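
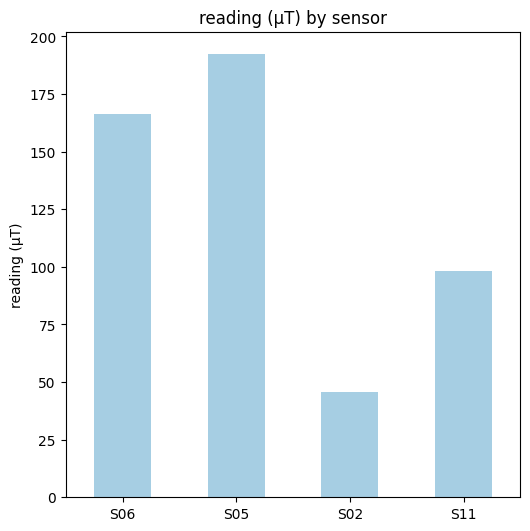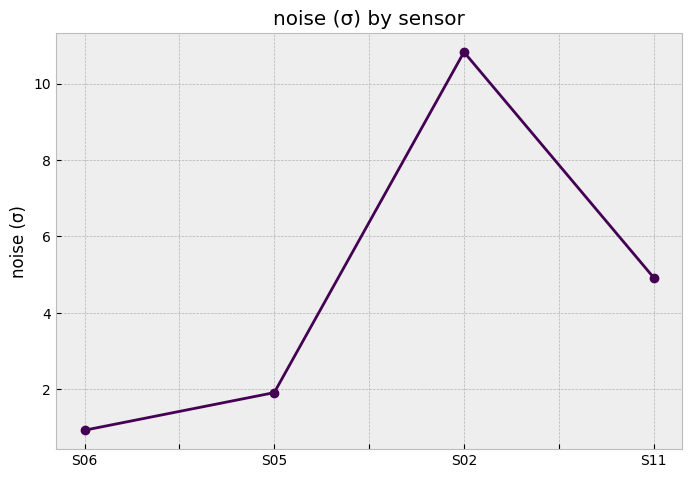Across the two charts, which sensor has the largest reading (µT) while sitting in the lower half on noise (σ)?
S05

Chart 2 median noise (σ) ≈ 3; below-median sensors: S06, S05. Among those, S05 has the highest reading (µT) (≈ 200).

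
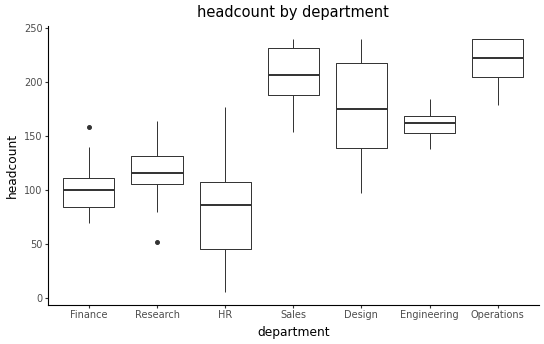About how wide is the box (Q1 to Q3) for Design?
≈ 80

Q3 ≈ 220, Q1 ≈ 140; IQR ≈ 80.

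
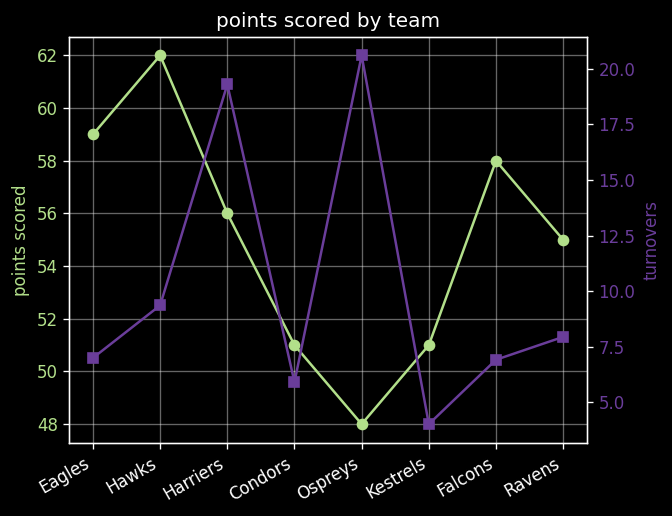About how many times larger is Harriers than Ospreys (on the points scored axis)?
Harriers ≈ 56, Ospreys ≈ 48; 56/48 ≈ 1.17.

≈ 1.17×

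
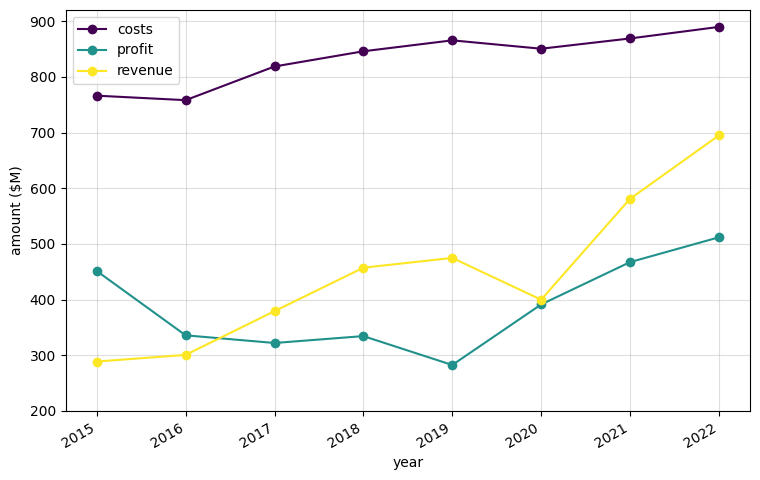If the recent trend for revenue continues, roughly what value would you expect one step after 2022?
≈ 850

Last three: 400, 600, 700 → slope ≈ 150/step → next ≈ 850.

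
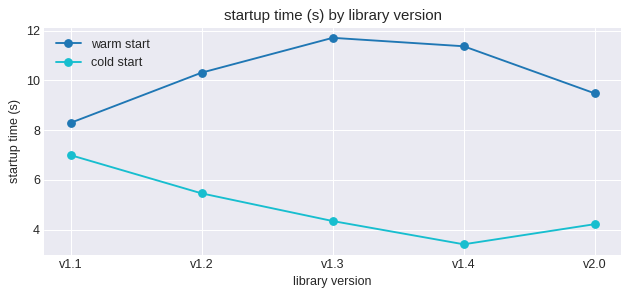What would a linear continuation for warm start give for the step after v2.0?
≈ 7.5

Last three: 12, 11, 9 → slope ≈ -1.5/step → next ≈ 7.5.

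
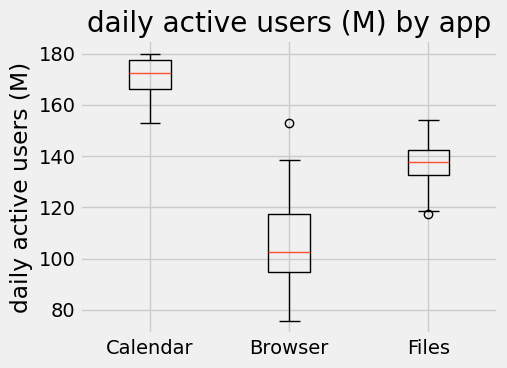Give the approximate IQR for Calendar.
Q3 ≈ 180, Q1 ≈ 170; IQR ≈ 10.

≈ 10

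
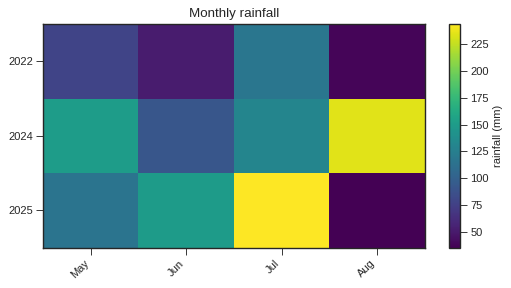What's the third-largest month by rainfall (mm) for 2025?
Top 4 for 2025: Jul ≈ 240, Jun ≈ 160, May ≈ 120, Aug ≈ 40.

May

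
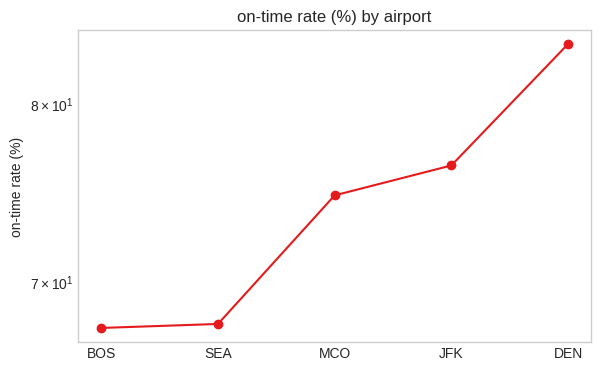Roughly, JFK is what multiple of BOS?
≈ 1.12×

JFK ≈ 76, BOS ≈ 68; 76/68 ≈ 1.12.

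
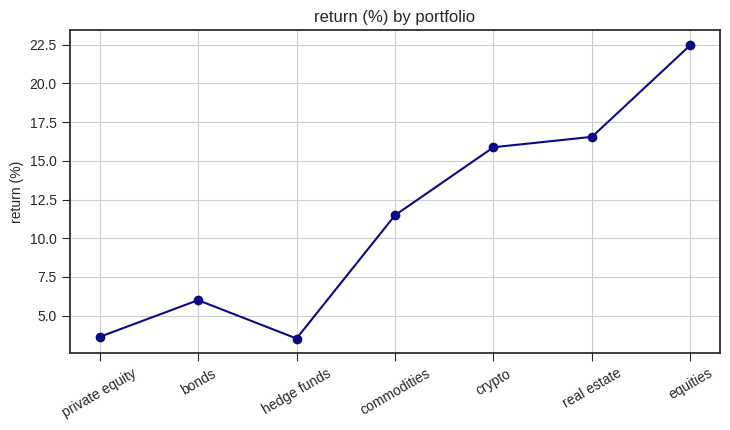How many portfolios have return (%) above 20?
Above 20: equities.

1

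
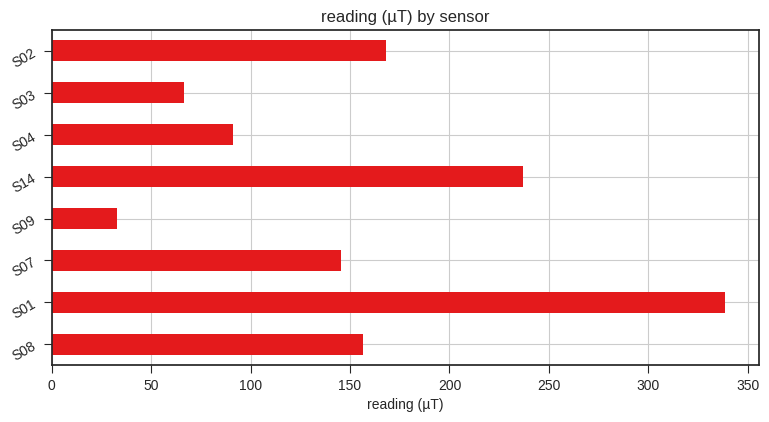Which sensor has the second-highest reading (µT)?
Top 3: S01 ≈ 350, S14 ≈ 250, S02 ≈ 150.

S14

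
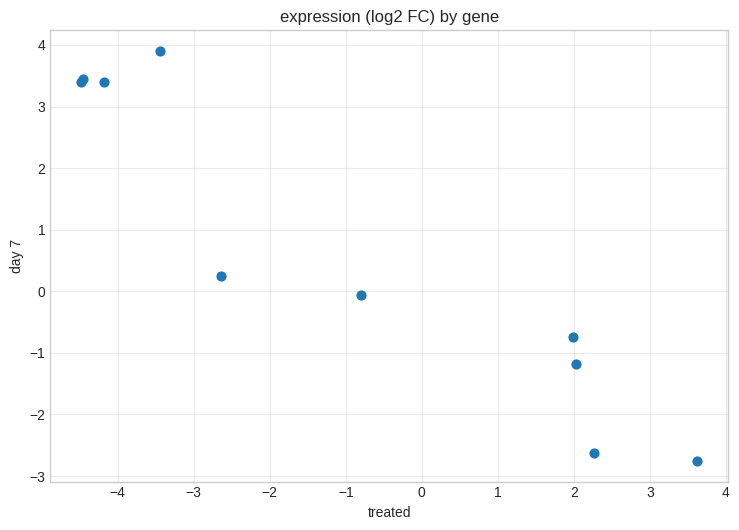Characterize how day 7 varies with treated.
negative, strong

Points are negatively correlated; strong (|r| ≈ 0.9).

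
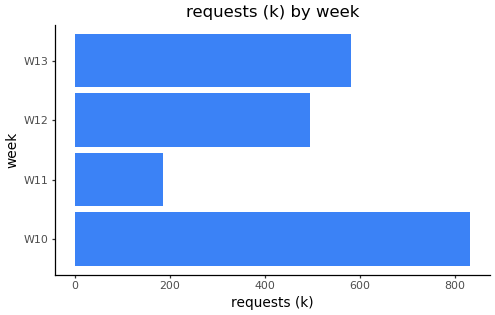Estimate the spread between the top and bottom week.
≈ 600

Max W10 ≈ 800, min W11 ≈ 200; range ≈ 600.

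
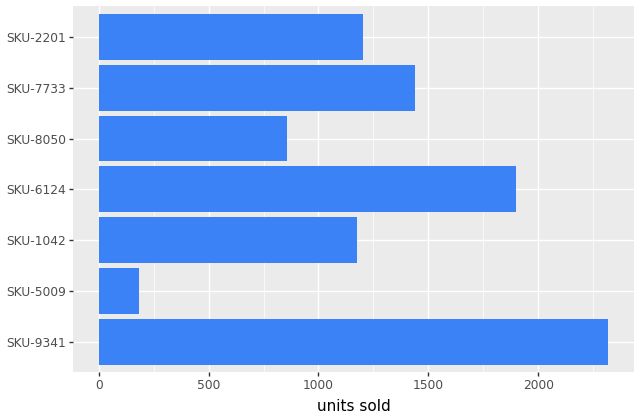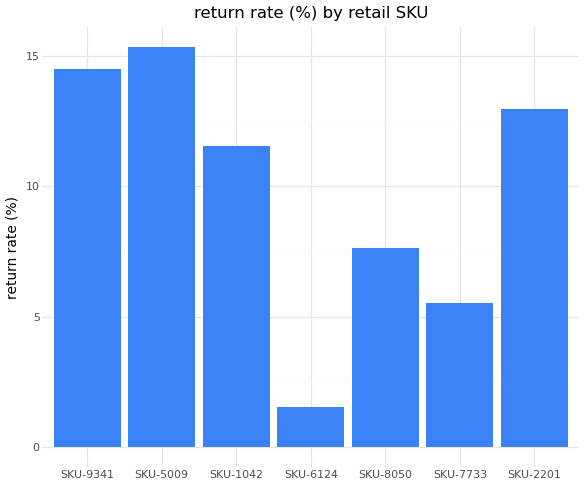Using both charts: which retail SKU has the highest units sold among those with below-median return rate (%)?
SKU-6124

Chart 2 median return rate (%) ≈ 12; below-median retail SKUs: SKU-6124, SKU-8050, SKU-7733. Among those, SKU-6124 has the highest units sold (≈ 2000).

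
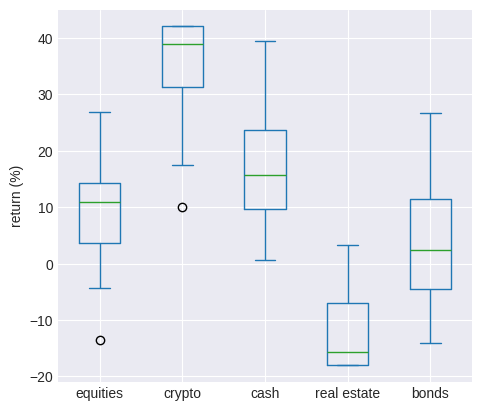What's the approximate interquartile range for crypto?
≈ 10

Q3 ≈ 40, Q1 ≈ 30; IQR ≈ 10.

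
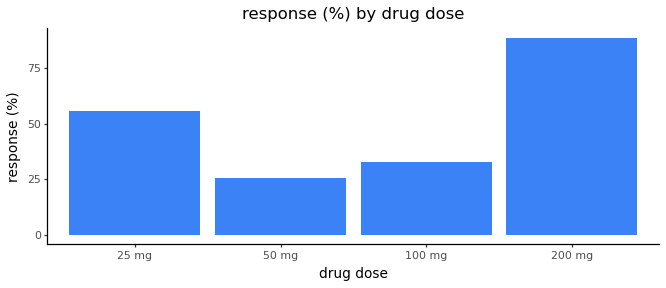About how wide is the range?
Max 200 mg ≈ 90, min 50 mg ≈ 30; range ≈ 60.

≈ 60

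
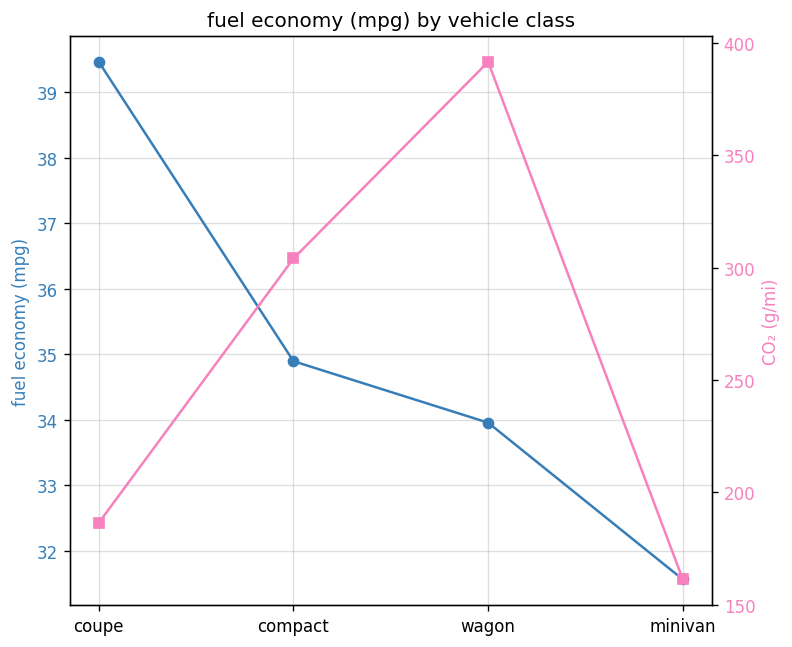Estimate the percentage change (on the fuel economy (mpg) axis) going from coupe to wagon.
coupe ≈ 39, wagon ≈ 34; (34 − 39) / 39 ≈ -12.8%.

≈ -12.8%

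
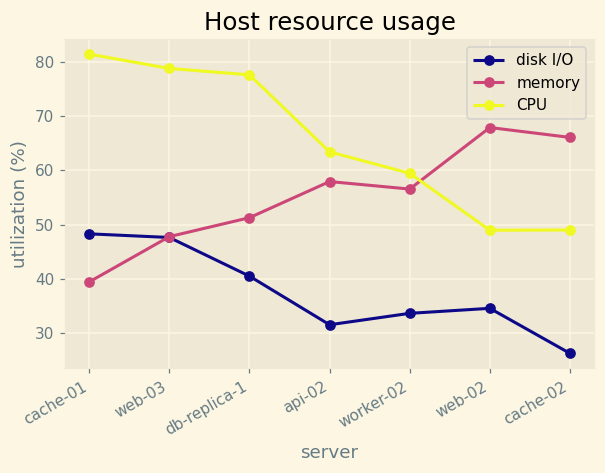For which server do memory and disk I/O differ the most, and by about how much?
cache-02, ≈ 40 %

cache-02: memory ≈ 65, disk I/O ≈ 25 → gap ≈ 40. Next-largest (web-02) is only ≈ 35.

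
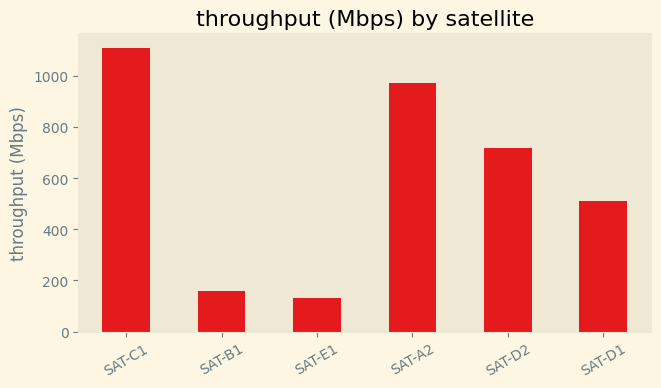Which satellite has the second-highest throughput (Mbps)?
Top 3: SAT-C1 ≈ 1100, SAT-A2 ≈ 1000, SAT-D2 ≈ 700.

SAT-A2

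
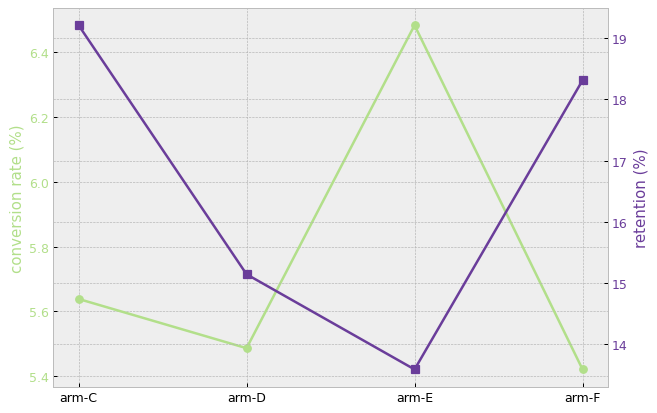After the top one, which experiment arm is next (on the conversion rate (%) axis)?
arm-C

Top 3 (on the conversion rate (%) axis): arm-E ≈ 6.5, arm-C ≈ 5.6, arm-D ≈ 5.5.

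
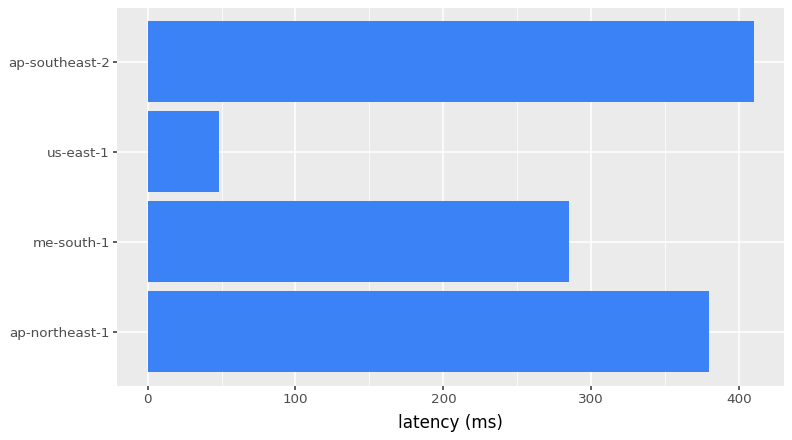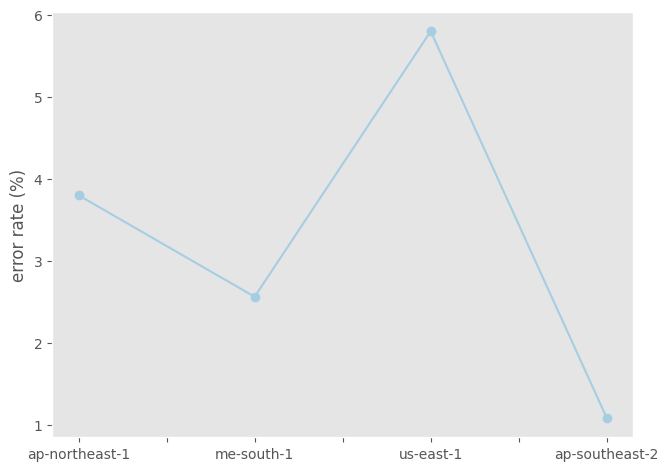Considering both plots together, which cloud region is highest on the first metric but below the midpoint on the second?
Chart 2 median error rate (%) ≈ 3; below-median cloud regions: me-south-1, ap-southeast-2. Among those, ap-southeast-2 has the highest latency (ms) (≈ 400).

ap-southeast-2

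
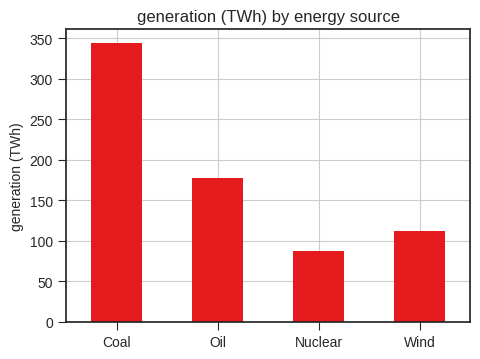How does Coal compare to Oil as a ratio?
≈ 1.75×

Coal ≈ 350, Oil ≈ 200; 350/200 ≈ 1.75.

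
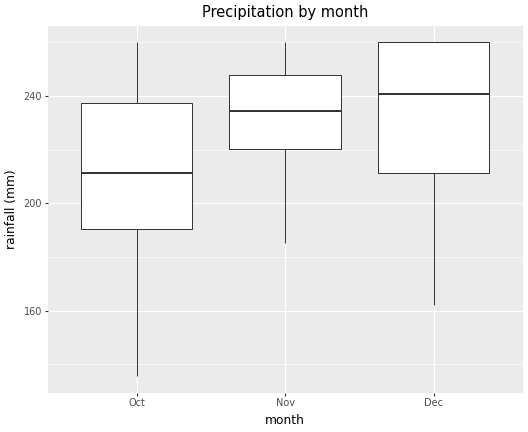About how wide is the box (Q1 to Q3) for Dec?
Q3 ≈ 260, Q1 ≈ 210; IQR ≈ 50.

≈ 50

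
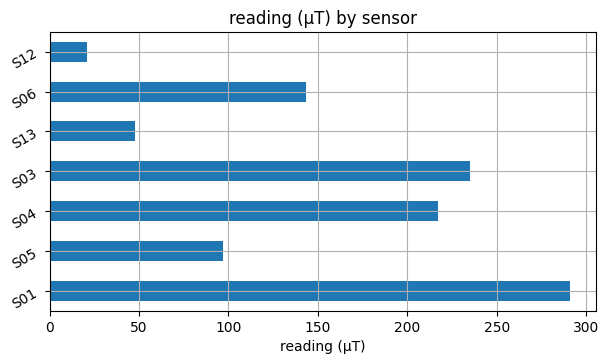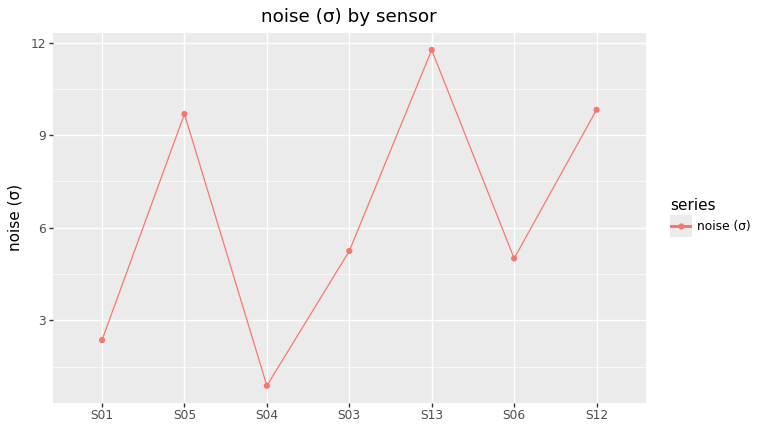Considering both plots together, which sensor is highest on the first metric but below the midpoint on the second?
Chart 2 median noise (σ) ≈ 6; below-median sensors: S01, S04, S06. Among those, S01 has the highest reading (µT) (≈ 300).

S01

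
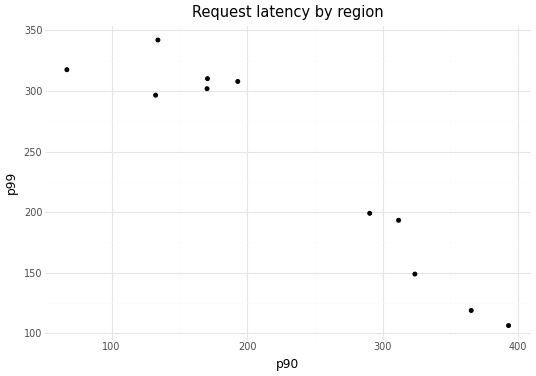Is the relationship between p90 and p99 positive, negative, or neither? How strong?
negative, strong

Points are negatively correlated; strong (|r| ≈ 1.0).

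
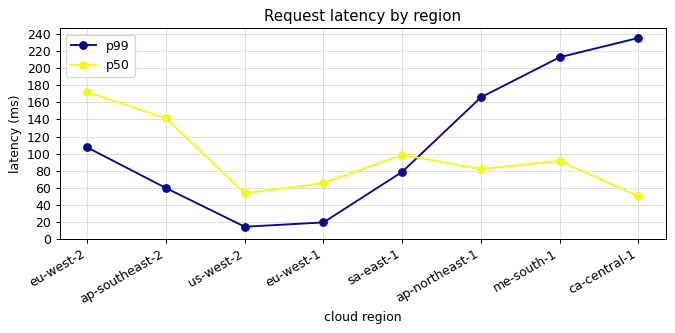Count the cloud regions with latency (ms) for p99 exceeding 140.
Above 140: ap-northeast-1, me-south-1, ca-central-1.

3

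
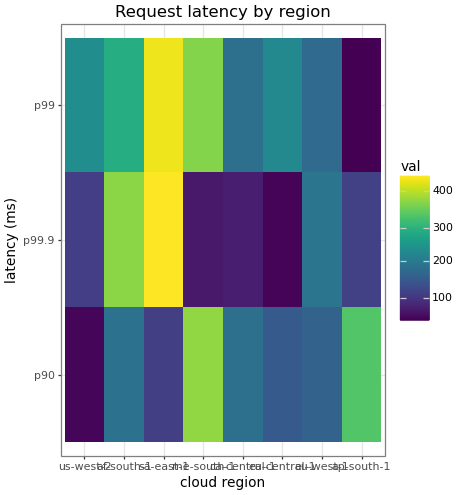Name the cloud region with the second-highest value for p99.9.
af-south-1

Top 3 for p99.9: sa-east-1 ≈ 450, af-south-1 ≈ 350, eu-west-1 ≈ 200.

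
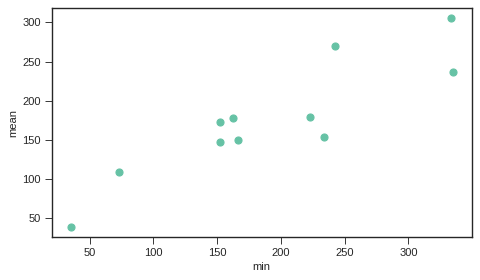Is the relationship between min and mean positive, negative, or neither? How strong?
positive, strong

Points are positively correlated; strong (|r| ≈ 0.9).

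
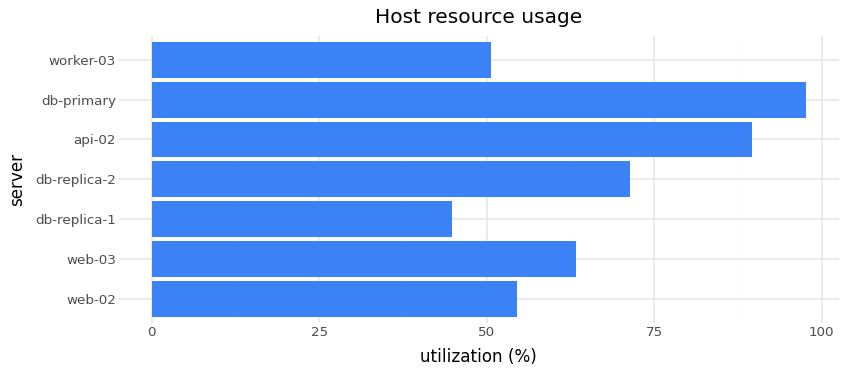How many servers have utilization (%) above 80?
Above 80: api-02, db-primary.

2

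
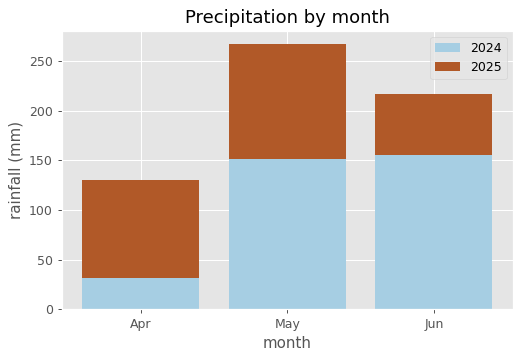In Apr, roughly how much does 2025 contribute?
2025 top ≈ 125, bottom ≈ 25; segment ≈ 100.

≈ 100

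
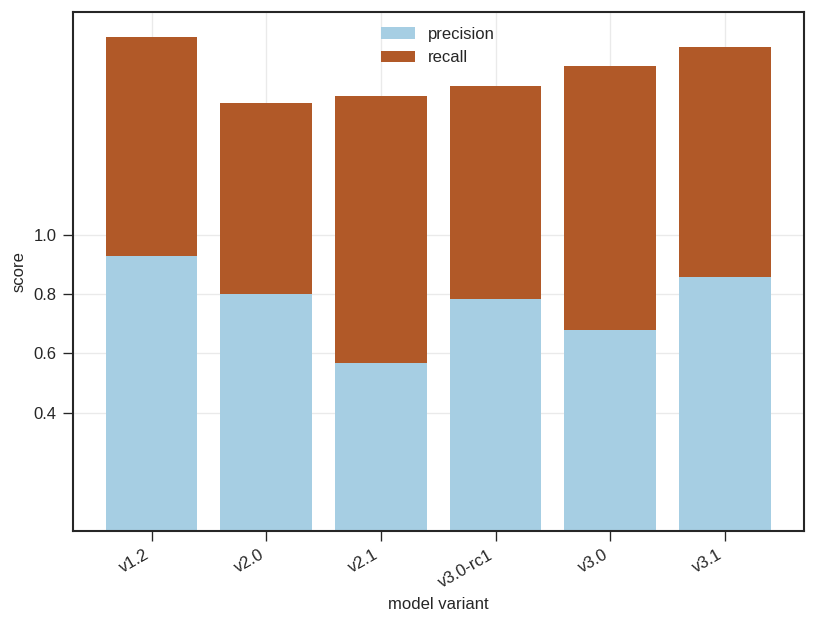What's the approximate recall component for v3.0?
≈ 1.0

recall top ≈ 1.6, bottom ≈ 0.6; segment ≈ 1.0.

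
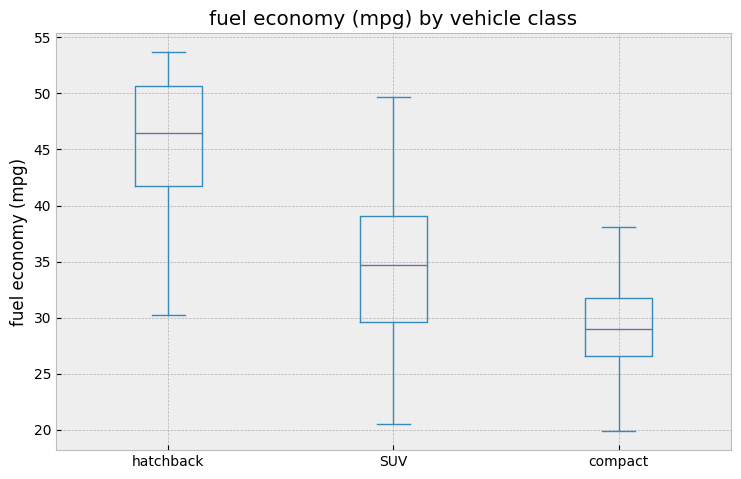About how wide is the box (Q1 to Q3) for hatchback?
≈ 8

Q3 ≈ 50, Q1 ≈ 42; IQR ≈ 8.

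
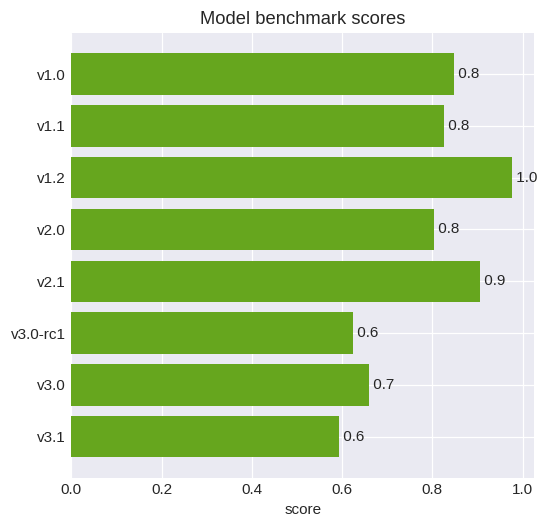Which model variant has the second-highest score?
v2.1

Top 3: v1.2 ≈ 1.0, v2.1 ≈ 0.9, v1.0 ≈ 0.8.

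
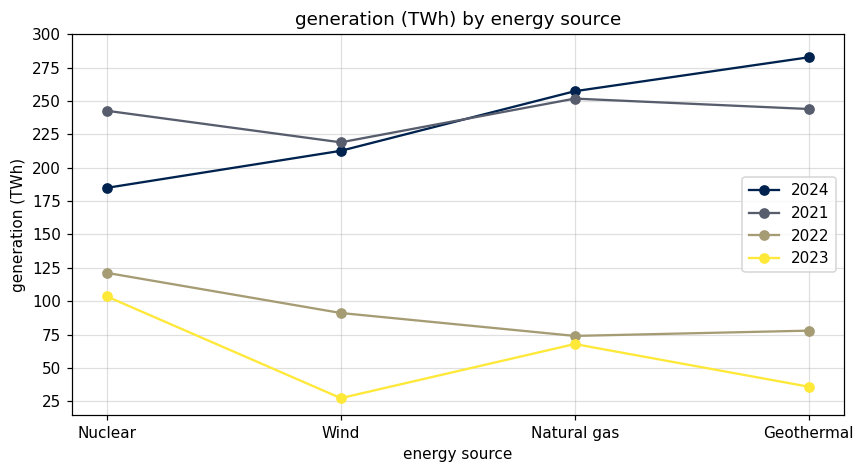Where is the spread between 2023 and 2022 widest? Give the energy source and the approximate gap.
Wind, ≈ 75 TWh

Wind: 2023 ≈ 25, 2022 ≈ 100 → gap ≈ 75. Next-largest (Geothermal) is only ≈ 50.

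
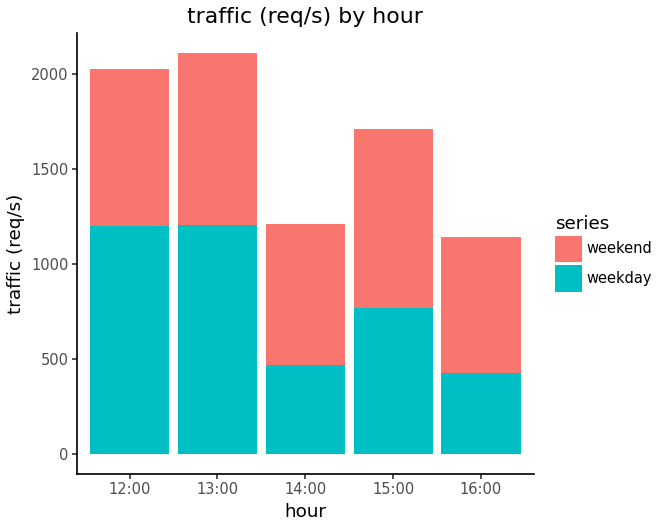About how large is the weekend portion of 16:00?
weekend top ≈ 1200, bottom ≈ 400; segment ≈ 800.

≈ 800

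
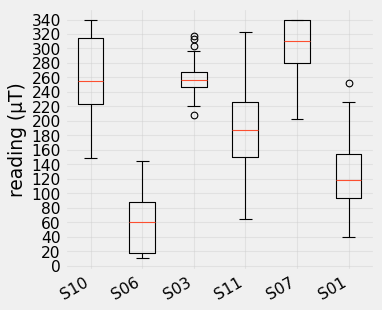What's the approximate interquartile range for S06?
Q3 ≈ 80, Q1 ≈ 20; IQR ≈ 60.

≈ 60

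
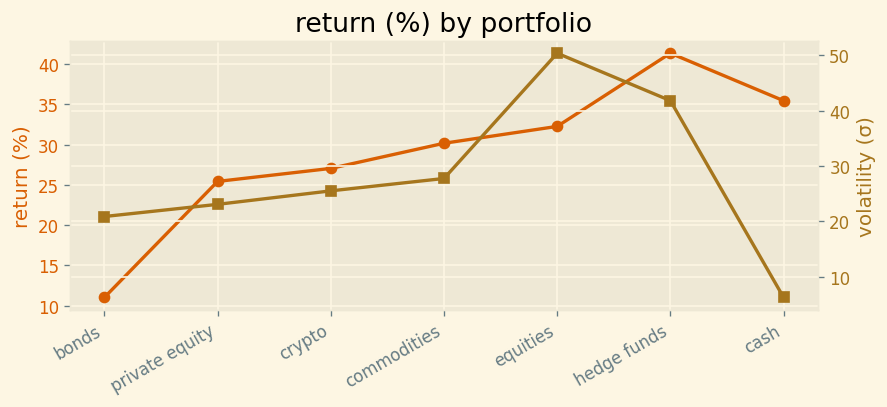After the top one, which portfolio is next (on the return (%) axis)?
cash

Top 3 (on the return (%) axis): hedge funds ≈ 40, cash ≈ 35, equities ≈ 30.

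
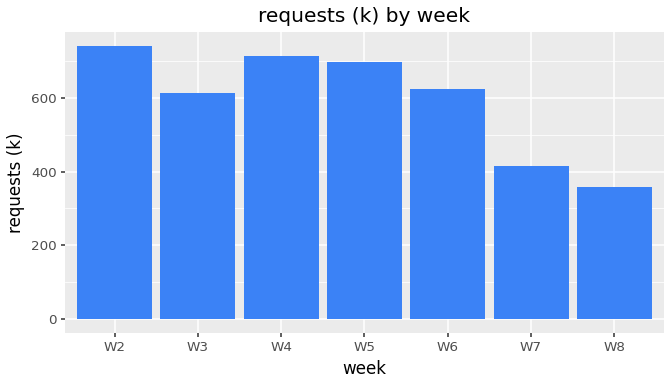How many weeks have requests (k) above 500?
Above 500: W2, W3, W4, W5, W6.

5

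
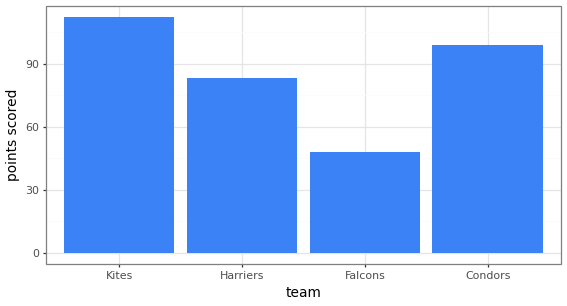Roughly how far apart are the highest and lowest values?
≈ 60

Max Kites ≈ 110, min Falcons ≈ 50; range ≈ 60.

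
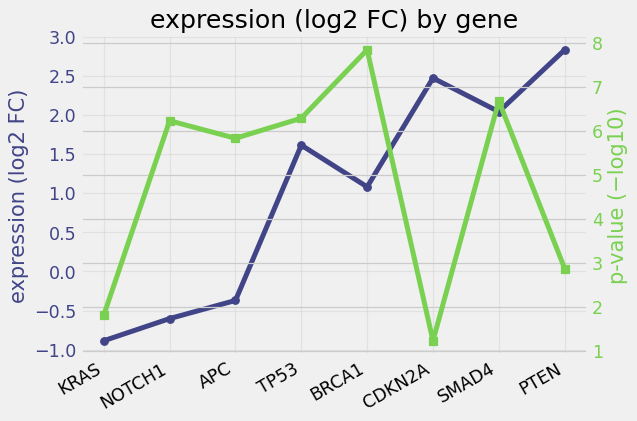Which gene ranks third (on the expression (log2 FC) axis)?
SMAD4

Top 4 (on the expression (log2 FC) axis): PTEN ≈ 3.0, CDKN2A ≈ 2.5, SMAD4 ≈ 2.0, TP53 ≈ 1.5.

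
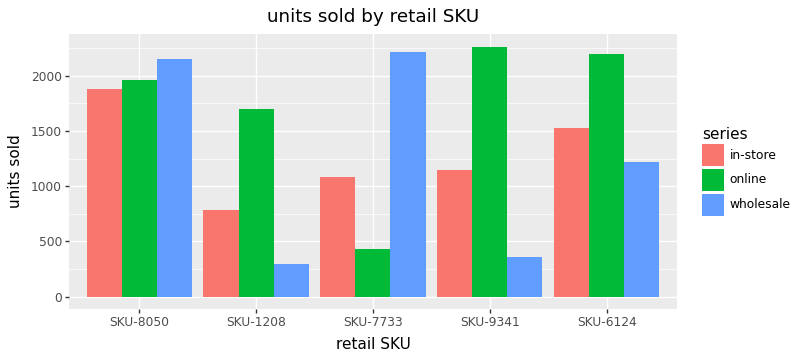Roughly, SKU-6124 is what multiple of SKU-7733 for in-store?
SKU-6124 ≈ 1600, SKU-7733 ≈ 1000; 1600/1000 ≈ 1.6.

≈ 1.6×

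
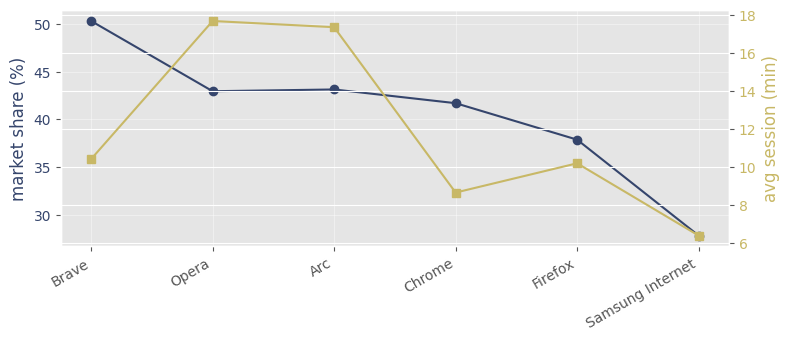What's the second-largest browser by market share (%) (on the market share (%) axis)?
Arc

Top 3 (on the market share (%) axis): Brave ≈ 50, Arc ≈ 44, Opera ≈ 42.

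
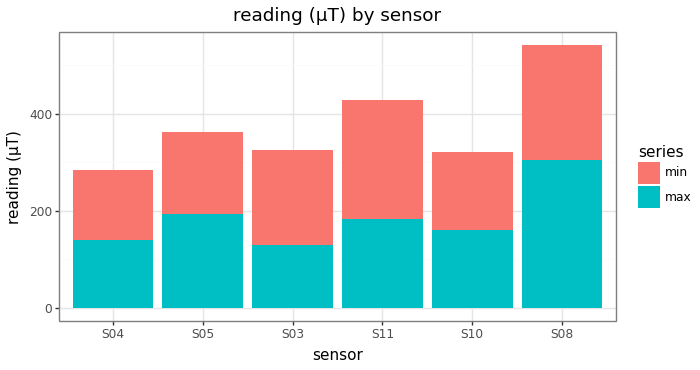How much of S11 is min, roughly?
≈ 250

min top ≈ 450, bottom ≈ 200; segment ≈ 250.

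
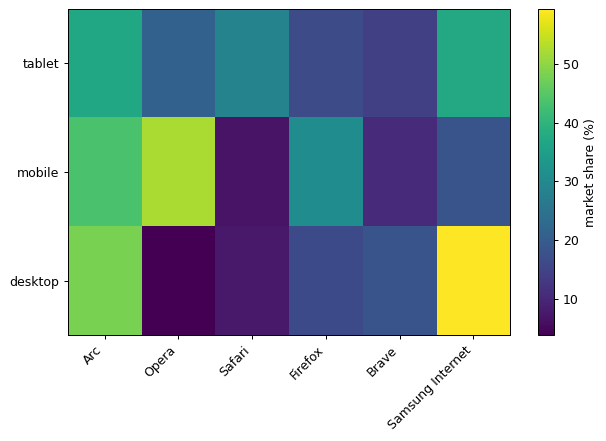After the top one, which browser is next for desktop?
Top 3 for desktop: Samsung Internet ≈ 60, Arc ≈ 50, Brave ≈ 20.

Arc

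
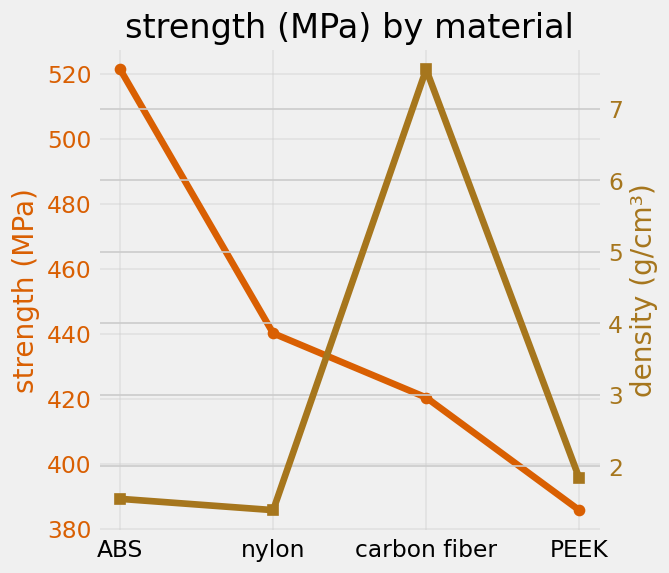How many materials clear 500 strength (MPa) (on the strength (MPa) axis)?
Above 500: ABS.

1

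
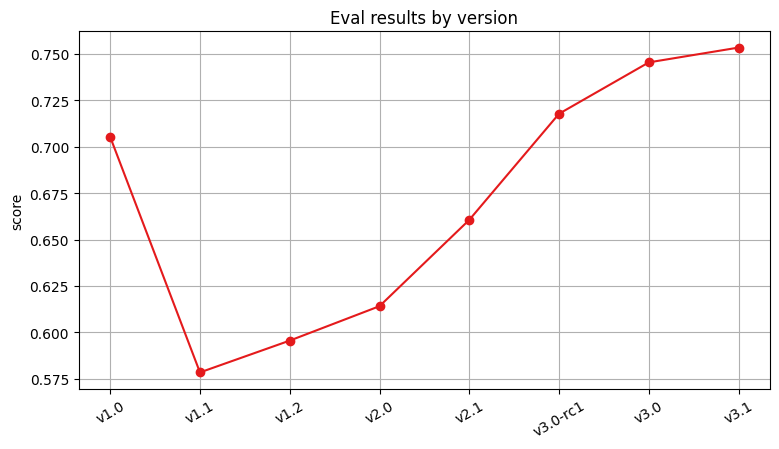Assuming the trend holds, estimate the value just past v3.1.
Last three: 0.72, 0.74, 0.76 → slope ≈ 0.02/step → next ≈ 0.78.

≈ 0.78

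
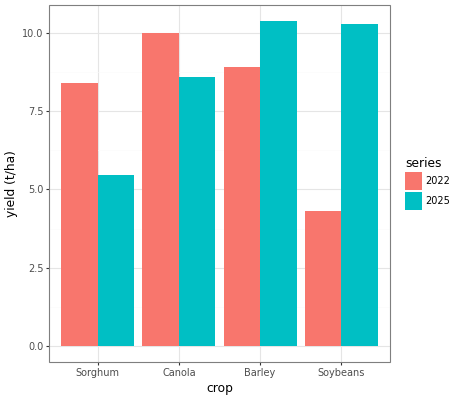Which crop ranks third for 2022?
Top 4 for 2022: Canola ≈ 10, Barley ≈ 9, Sorghum ≈ 8, Soybeans ≈ 4.

Sorghum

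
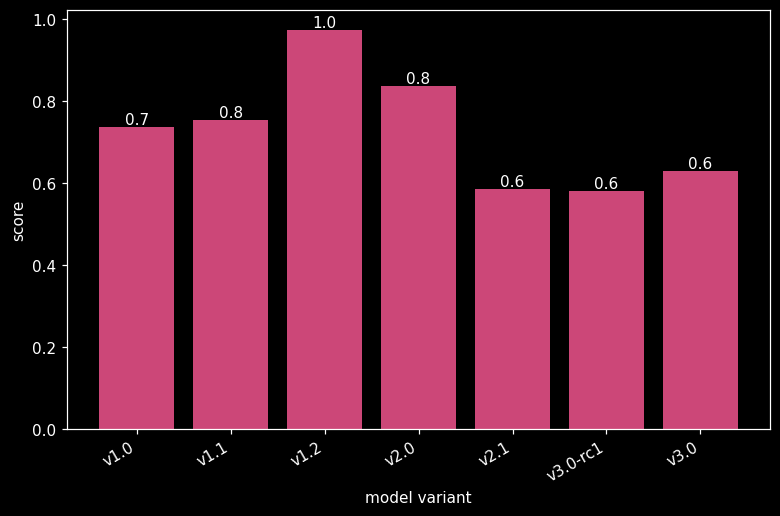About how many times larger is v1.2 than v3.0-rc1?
≈ 1.67×

v1.2 ≈ 1.0, v3.0-rc1 ≈ 0.6; 1.0/0.6 ≈ 1.67.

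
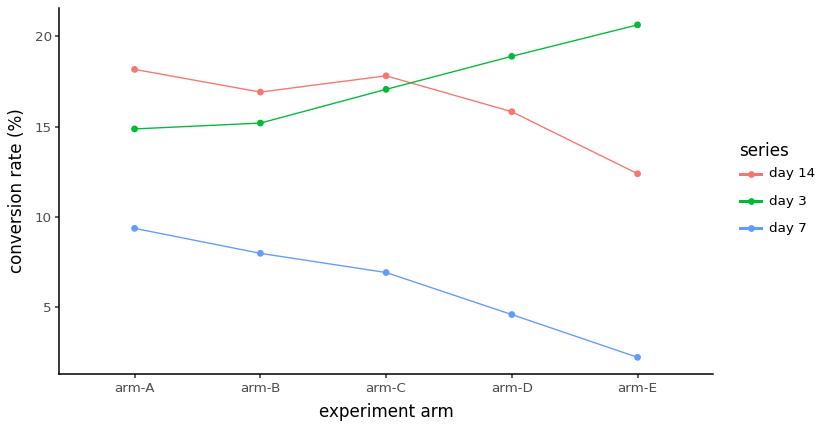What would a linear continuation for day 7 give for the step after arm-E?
Last three: 6, 4, 2 → slope ≈ -2/step → next ≈ 0.

≈ 0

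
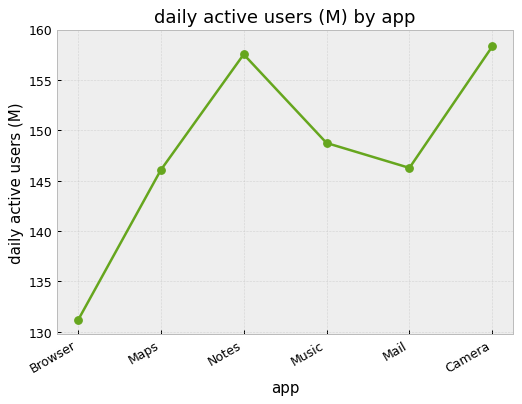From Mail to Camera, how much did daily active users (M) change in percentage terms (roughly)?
Mail ≈ 145, Camera ≈ 160; (160 − 145) / 145 ≈ +10.3%.

≈ +10.3%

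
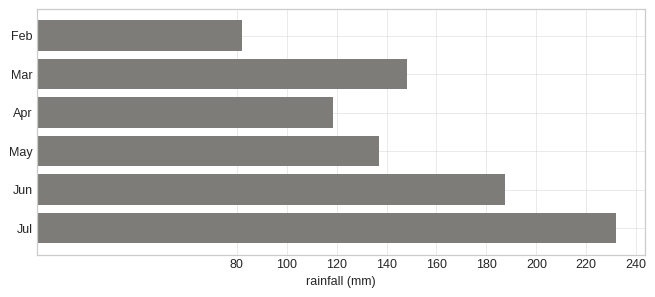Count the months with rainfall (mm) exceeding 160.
2

Above 160: Jun, Jul.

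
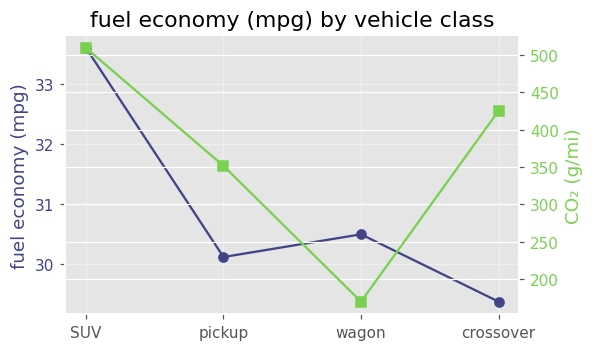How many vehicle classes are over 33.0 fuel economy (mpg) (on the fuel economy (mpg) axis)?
1

Above 33.0: SUV.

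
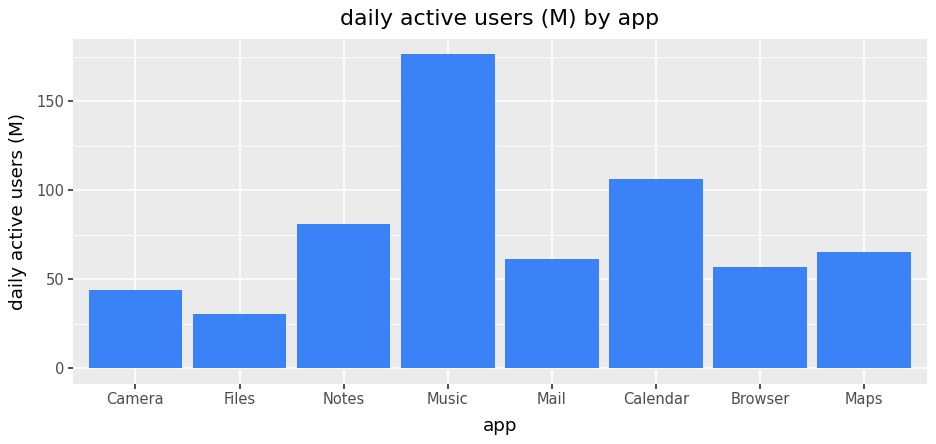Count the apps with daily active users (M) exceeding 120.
Above 120: Music.

1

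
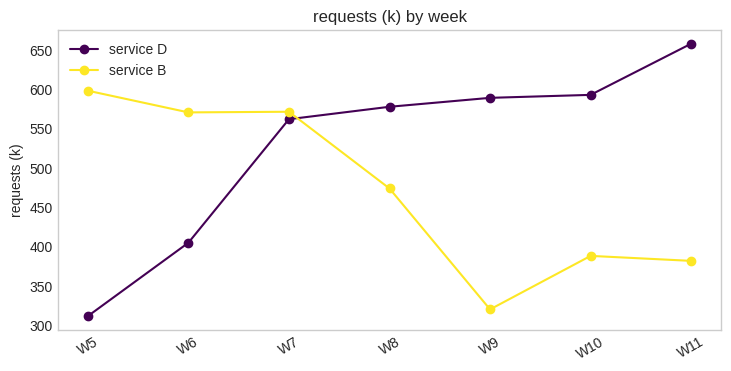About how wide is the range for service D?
Max W11 ≈ 650, min W5 ≈ 300; range ≈ 350.

≈ 350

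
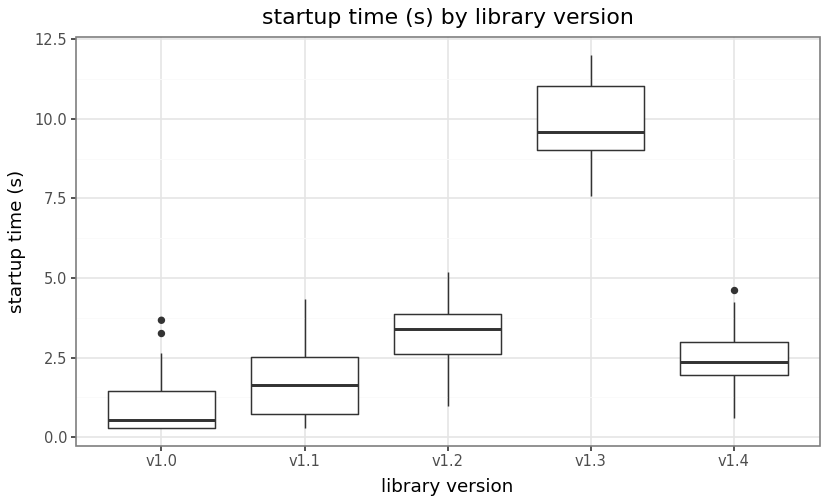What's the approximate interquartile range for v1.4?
Q3 ≈ 3, Q1 ≈ 2; IQR ≈ 1.

≈ 1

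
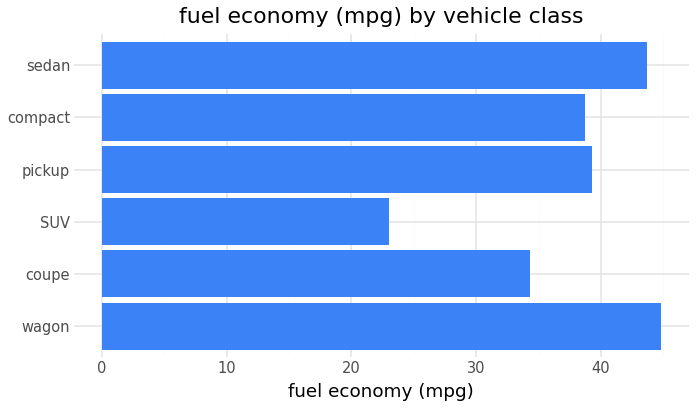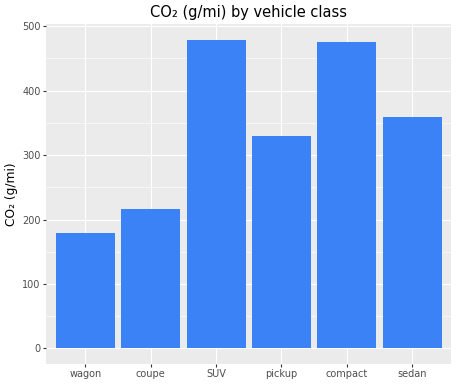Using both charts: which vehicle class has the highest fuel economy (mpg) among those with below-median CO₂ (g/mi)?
Chart 2 median CO₂ (g/mi) ≈ 350; below-median vehicle classes: wagon, coupe, pickup. Among those, wagon has the highest fuel economy (mpg) (≈ 45).

wagon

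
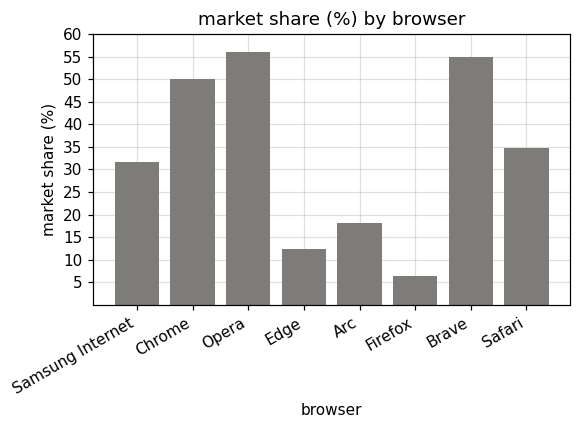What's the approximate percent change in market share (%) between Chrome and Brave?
≈ +10%

Chrome ≈ 50, Brave ≈ 55; (55 − 50) / 50 ≈ +10%.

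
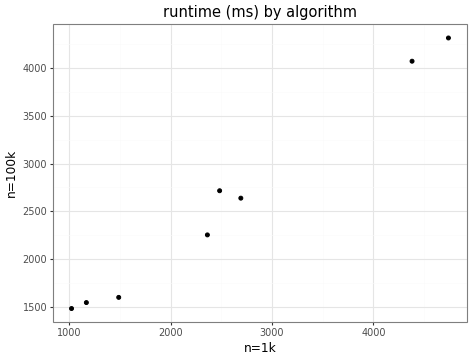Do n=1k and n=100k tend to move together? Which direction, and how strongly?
positive, strong

Points are positively correlated; strong (|r| ≈ 1.0).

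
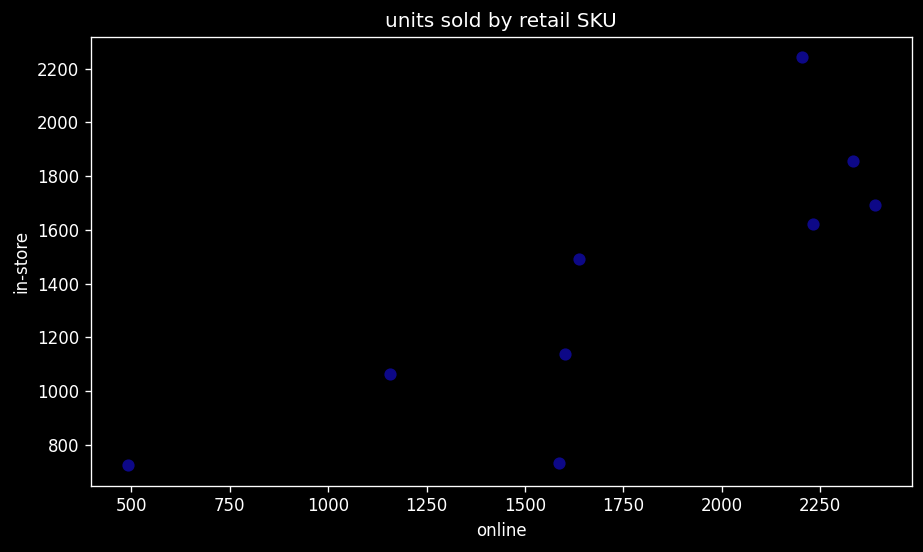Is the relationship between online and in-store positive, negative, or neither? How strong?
positive, strong

Points are positively correlated; strong (|r| ≈ 0.8).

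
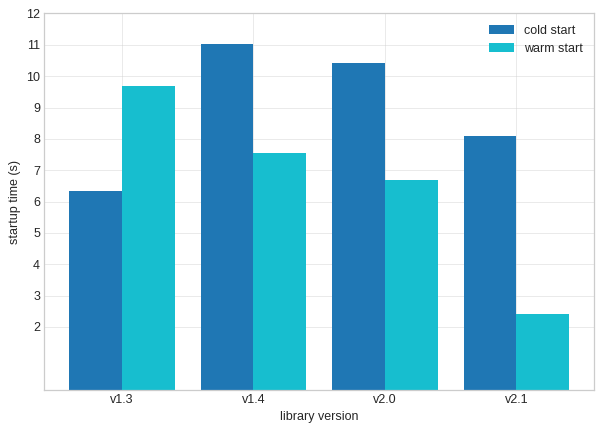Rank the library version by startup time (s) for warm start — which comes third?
Top 4 for warm start: v1.3 ≈ 10, v1.4 ≈ 8, v2.0 ≈ 7, v2.1 ≈ 2.

v2.0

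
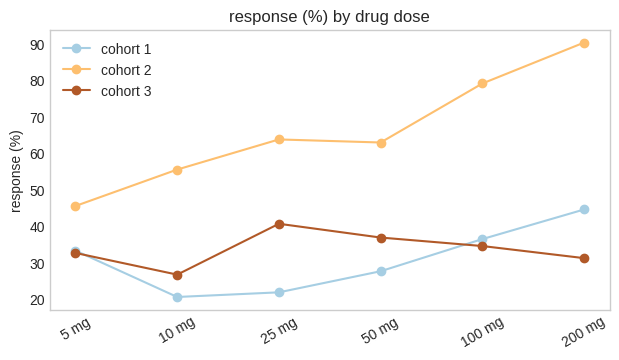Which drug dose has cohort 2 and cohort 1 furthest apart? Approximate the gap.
200 mg, ≈ 50 %

200 mg: cohort 2 ≈ 90, cohort 1 ≈ 40 → gap ≈ 50. Next-largest (100 mg) is only ≈ 40.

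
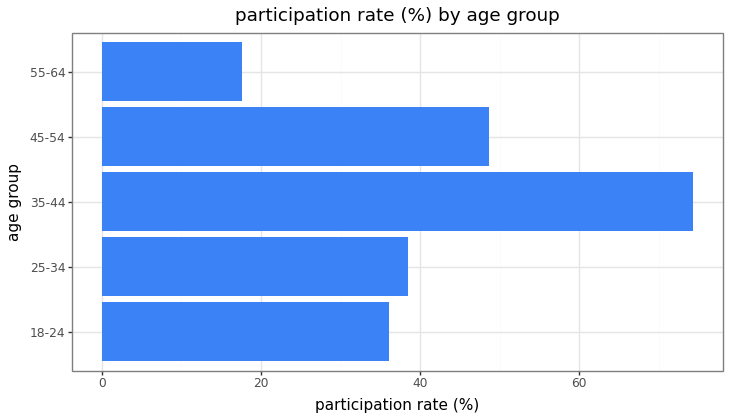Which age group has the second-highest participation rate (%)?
Top 3: 35-44 ≈ 70, 45-54 ≈ 50, 25-34 ≈ 40.

45-54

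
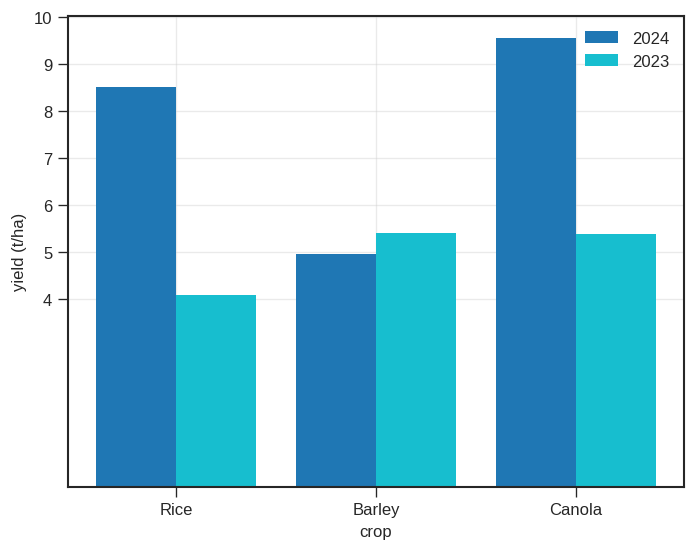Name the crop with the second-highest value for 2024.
Rice

Top 3 for 2024: Canola ≈ 10, Rice ≈ 9, Barley ≈ 5.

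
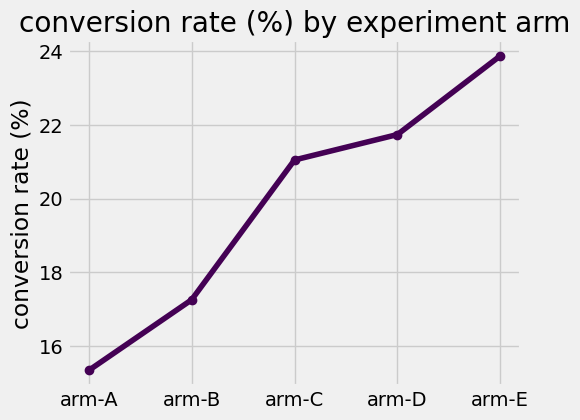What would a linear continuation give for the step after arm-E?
Last three: 21, 22, 24 → slope ≈ 1.5/step → next ≈ 25.5.

≈ 25.5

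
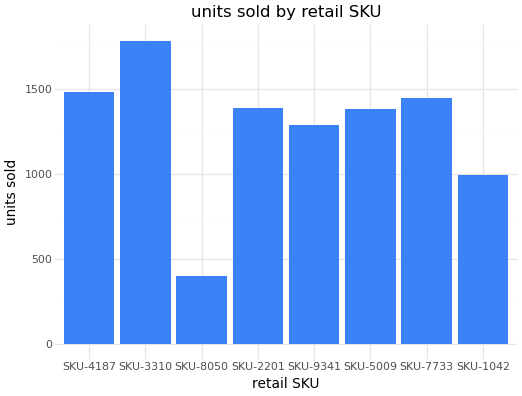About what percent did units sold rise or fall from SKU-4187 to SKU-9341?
≈ -14.3%

SKU-4187 ≈ 1400, SKU-9341 ≈ 1200; (1200 − 1400) / 1400 ≈ -14.3%.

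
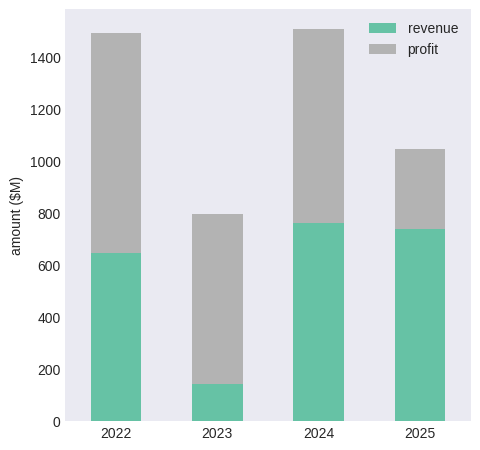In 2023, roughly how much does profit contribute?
profit top ≈ 800, bottom ≈ 200; segment ≈ 600.

≈ 600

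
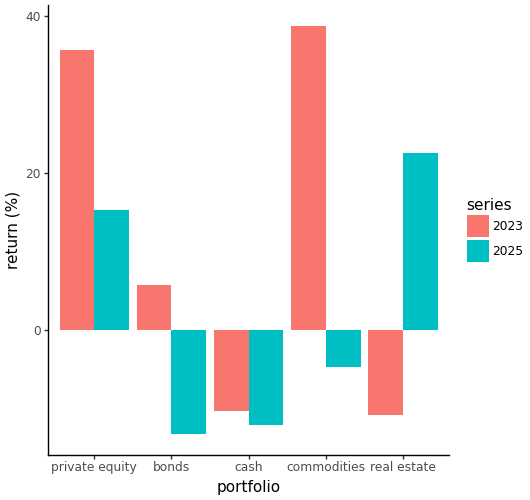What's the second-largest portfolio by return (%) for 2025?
private equity

Top 3 for 2025: real estate ≈ 25, private equity ≈ 15, commodities ≈ -5.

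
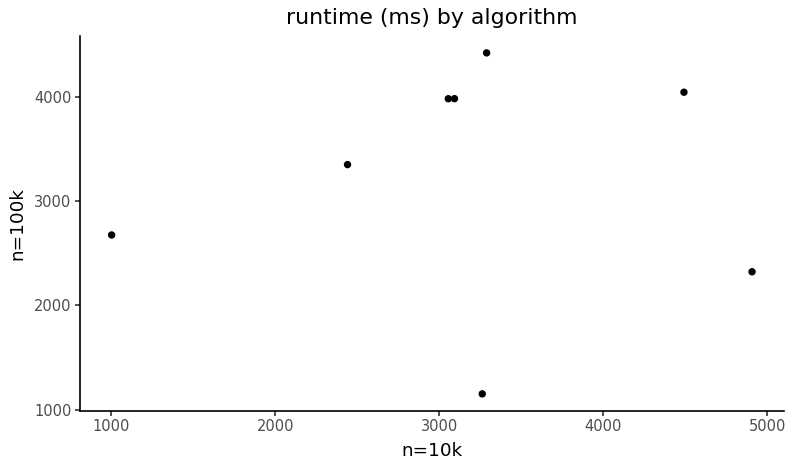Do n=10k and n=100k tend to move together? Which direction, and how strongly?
no clear correlation

Points are roughly uncorrelated; weak (|r| ≈ 0.0).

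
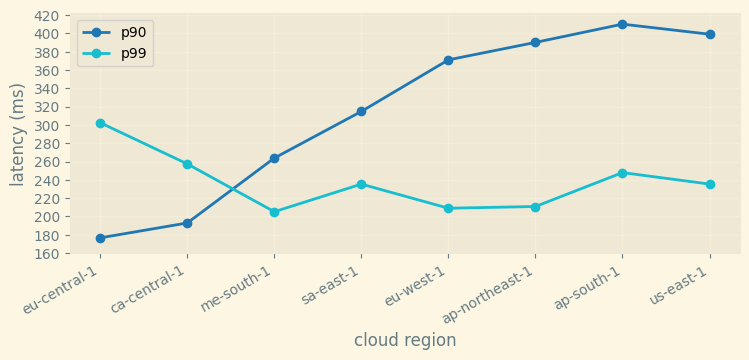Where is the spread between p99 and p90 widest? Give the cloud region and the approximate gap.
ap-northeast-1: p99 ≈ 220, p90 ≈ 400 → gap ≈ 180. Next-largest (us-east-1) is only ≈ 160.

ap-northeast-1, ≈ 180 ms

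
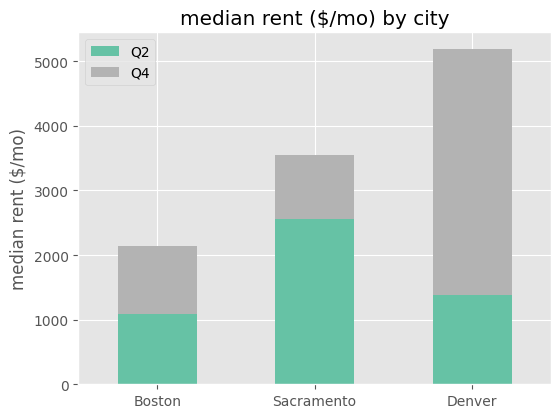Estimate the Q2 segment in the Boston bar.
≈ 1000

Q2 top ≈ 1000, bottom ≈ 0; segment ≈ 1000.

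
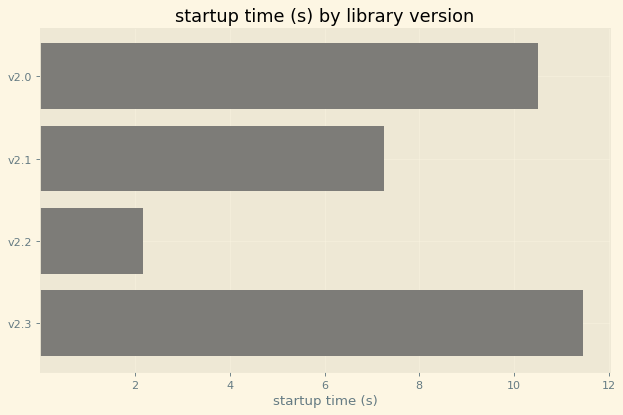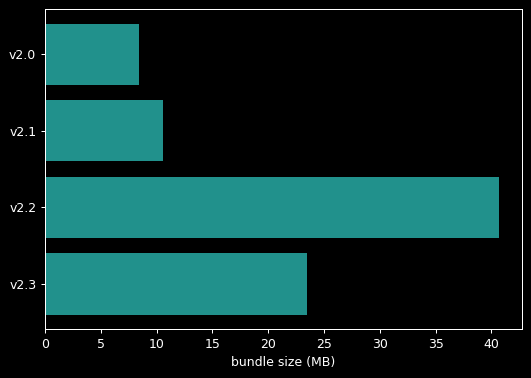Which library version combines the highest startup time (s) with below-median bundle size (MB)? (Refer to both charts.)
Chart 2 median bundle size (MB) ≈ 15; below-median library versions: v2.0, v2.1. Among those, v2.0 has the highest startup time (s) (≈ 10).

v2.0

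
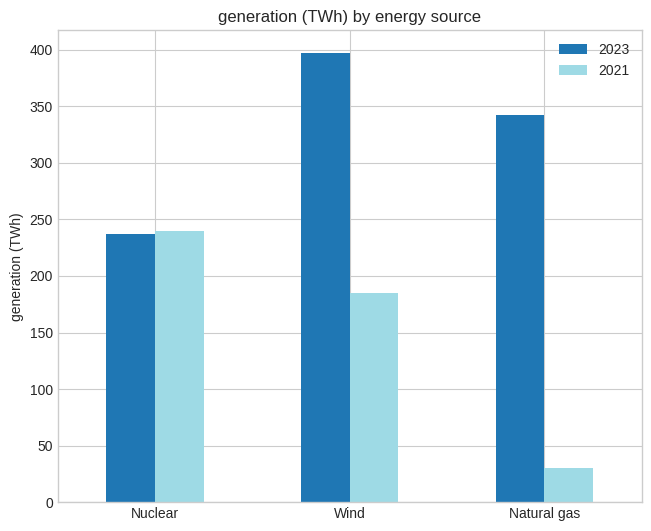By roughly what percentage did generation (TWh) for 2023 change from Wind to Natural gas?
Wind ≈ 400, Natural gas ≈ 350; (350 − 400) / 400 ≈ -12.5%.

≈ -12.5%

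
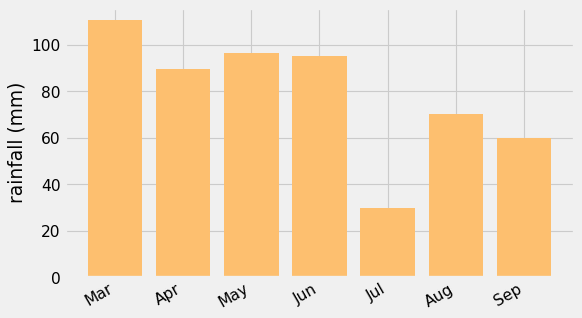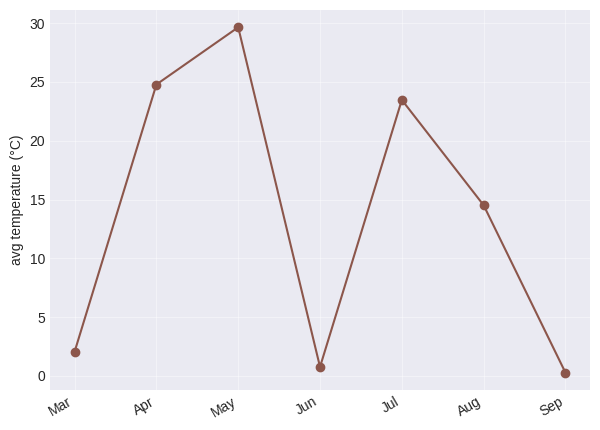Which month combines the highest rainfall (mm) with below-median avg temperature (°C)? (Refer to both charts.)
Chart 2 median avg temperature (°C) ≈ 15; below-median months: Mar, Jun, Sep. Among those, Mar has the highest rainfall (mm) (≈ 120).

Mar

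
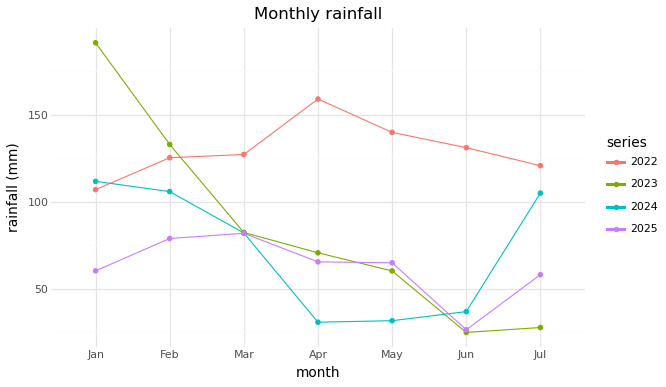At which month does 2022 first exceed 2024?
Jan: 2022 ≈ 100 vs 2024 ≈ 120 (not yet); Feb: 2022 ≈ 120 vs 2024 ≈ 100 (first crossover).

Feb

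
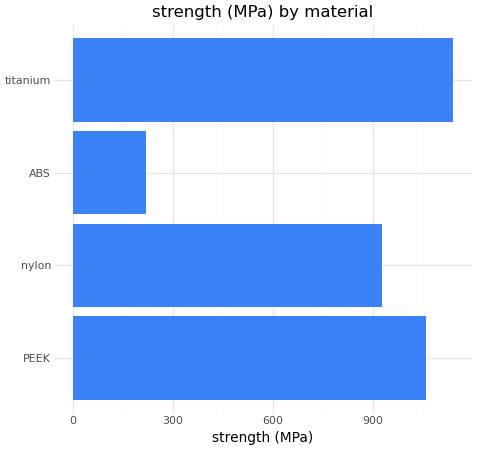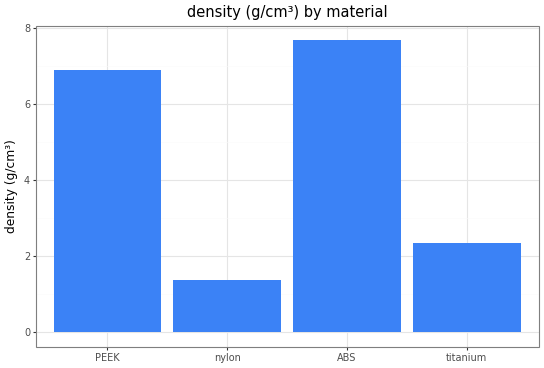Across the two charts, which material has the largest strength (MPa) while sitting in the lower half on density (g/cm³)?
Chart 2 median density (g/cm³) ≈ 5; below-median materials: nylon, titanium. Among those, titanium has the highest strength (MPa) (≈ 1200).

titanium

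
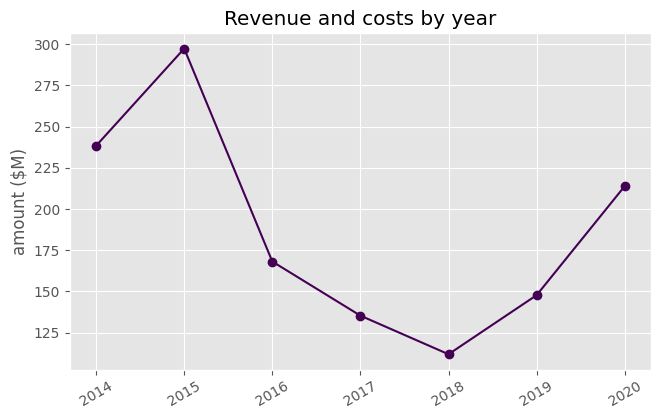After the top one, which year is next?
Top 3: 2015 ≈ 300, 2014 ≈ 240, 2020 ≈ 220.

2014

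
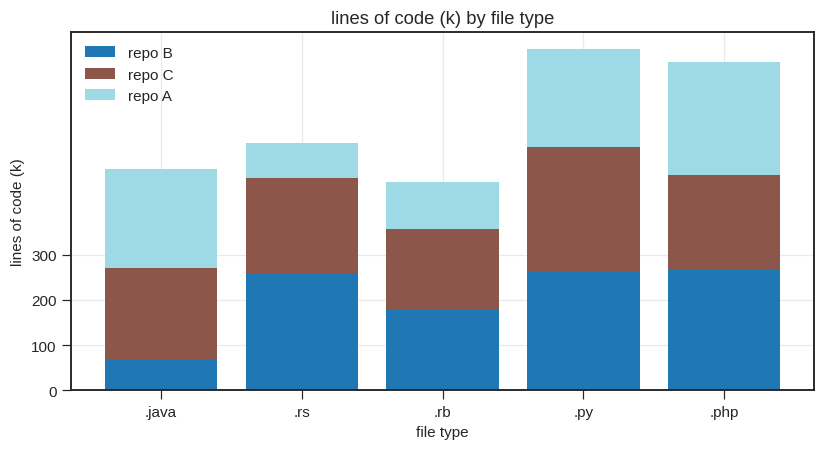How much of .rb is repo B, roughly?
≈ 200

repo B top ≈ 200, bottom ≈ 0; segment ≈ 200.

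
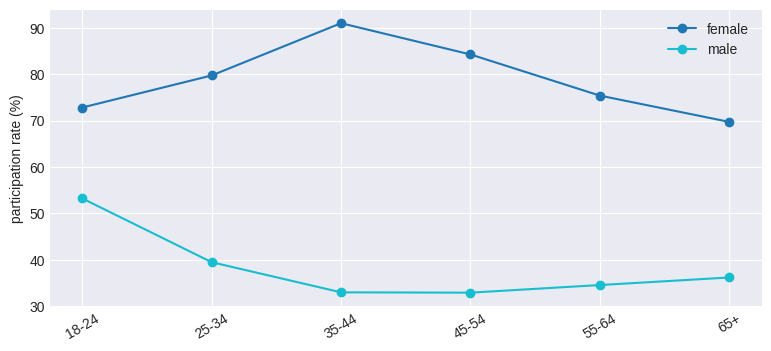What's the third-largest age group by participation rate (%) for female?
Top 4 for female: 35-44 ≈ 90, 45-54 ≈ 85, 25-34 ≈ 80, 55-64 ≈ 75.

25-34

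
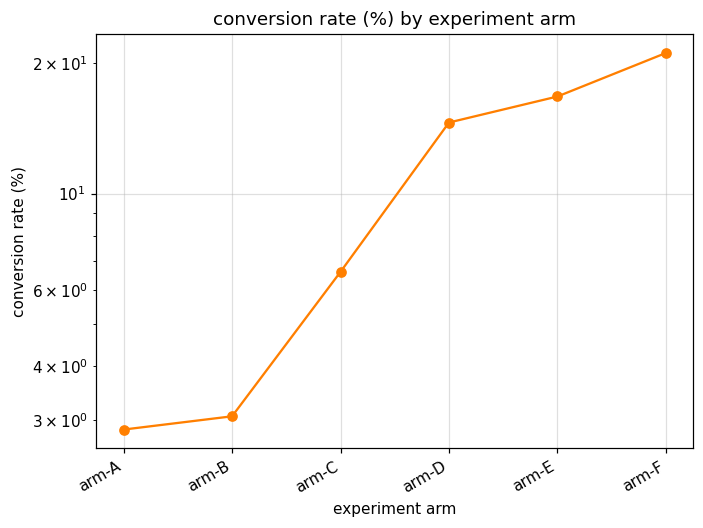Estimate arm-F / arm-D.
arm-F ≈ 22, arm-D ≈ 14; 22/14 ≈ 1.57.

≈ 1.57×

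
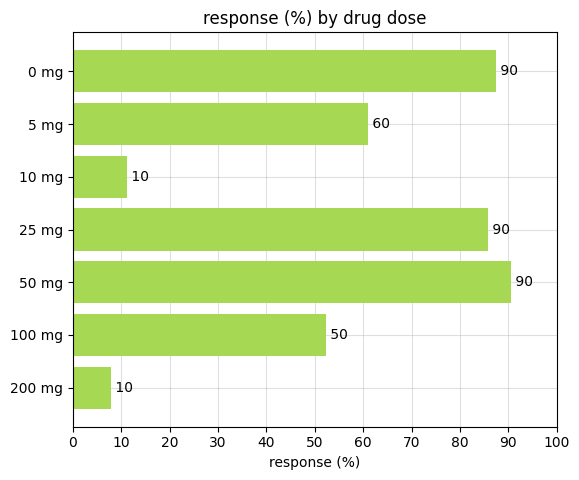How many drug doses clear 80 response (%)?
Above 80: 0 mg, 25 mg, 50 mg.

3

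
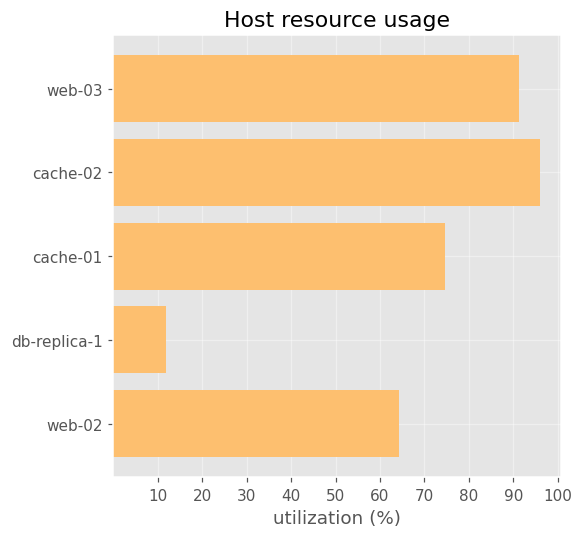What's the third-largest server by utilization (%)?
cache-01

Top 4: cache-02 ≈ 100, web-03 ≈ 90, cache-01 ≈ 70, web-02 ≈ 60.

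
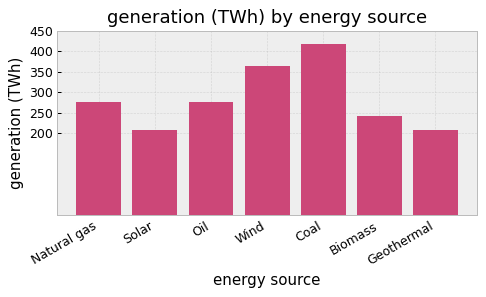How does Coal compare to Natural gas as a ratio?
Coal ≈ 400, Natural gas ≈ 300; 400/300 ≈ 1.33.

≈ 1.33×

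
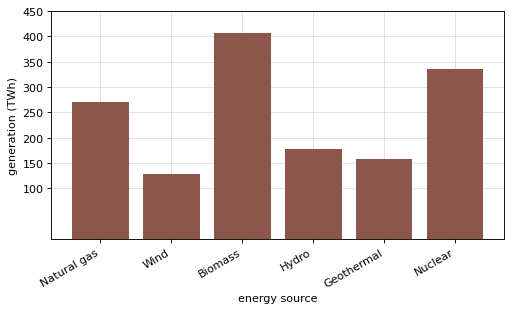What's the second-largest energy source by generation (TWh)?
Top 3: Biomass ≈ 400, Nuclear ≈ 350, Natural gas ≈ 250.

Nuclear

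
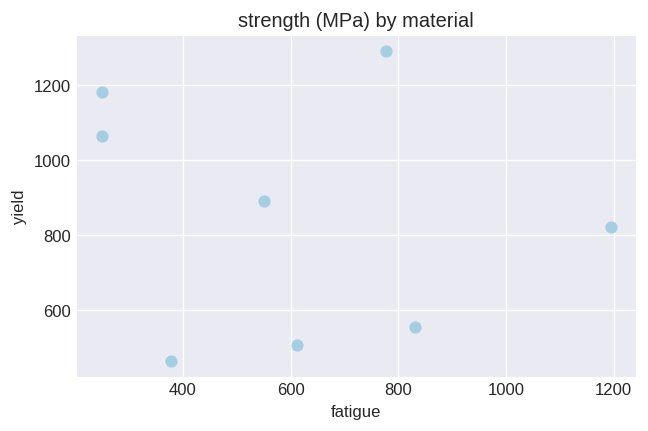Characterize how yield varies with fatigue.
Points are roughly uncorrelated; weak (|r| ≈ 0.2).

no clear correlation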